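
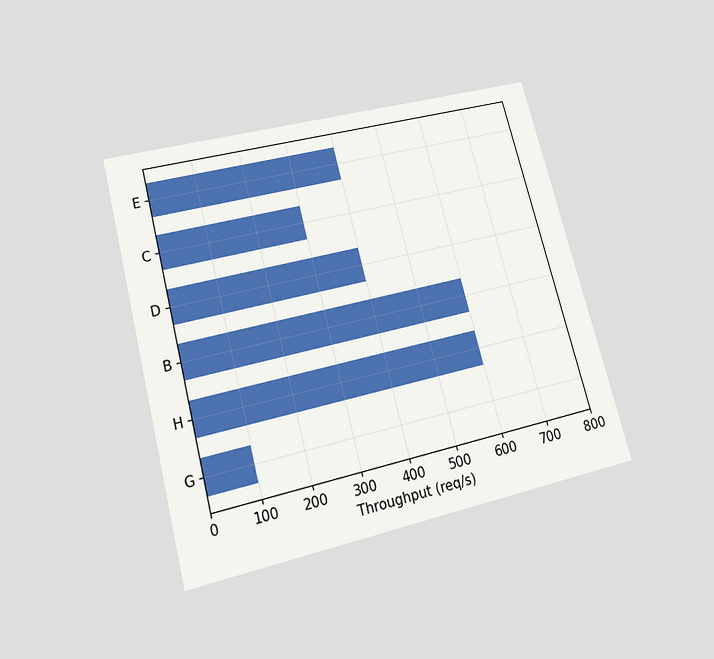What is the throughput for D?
The chart is tilted about 15° counter-clockwise and viewed slightly from below. Reading along the chart's x-axis, the D bar reaches 400req/s.

400req/s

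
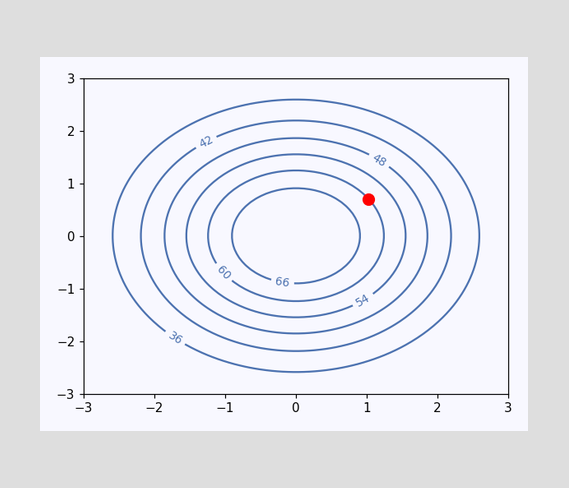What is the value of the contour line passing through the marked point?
The marked point sits on the contour labelled 60.

60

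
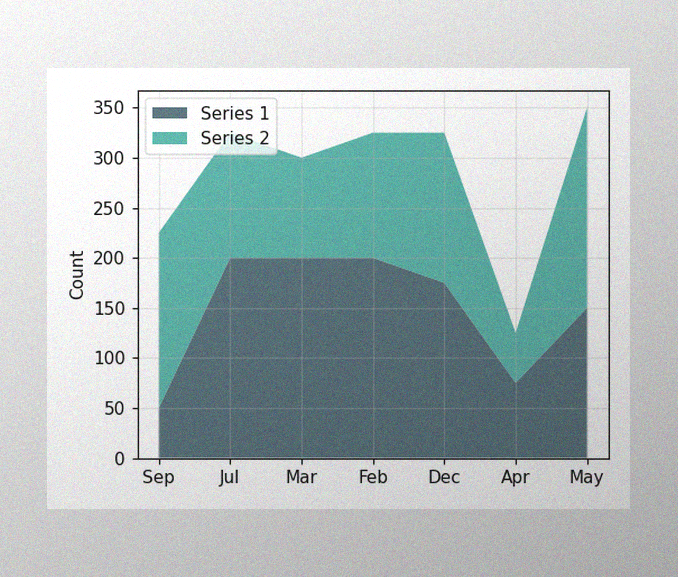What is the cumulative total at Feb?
325

The image has some photo noise and uneven lighting. The stacked total at Feb reaches 325.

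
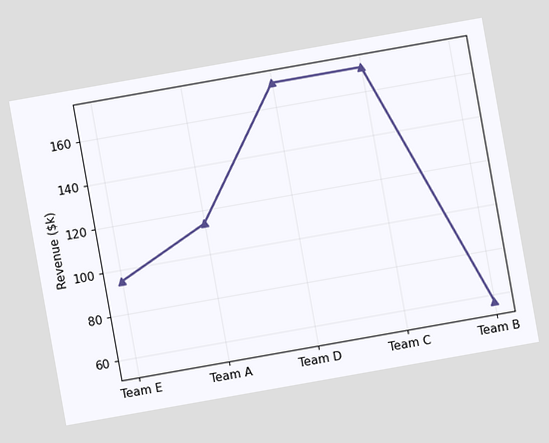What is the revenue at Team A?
The chart is tilted about 10° counter-clockwise. At Team A, the line is at $114k.

$114k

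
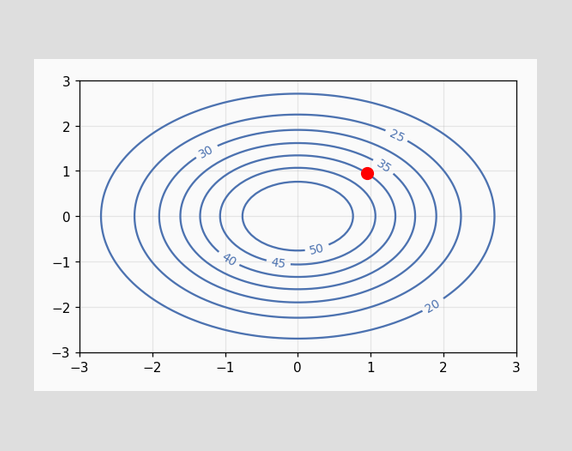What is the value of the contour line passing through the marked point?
The marked point sits on the contour labelled 40.

40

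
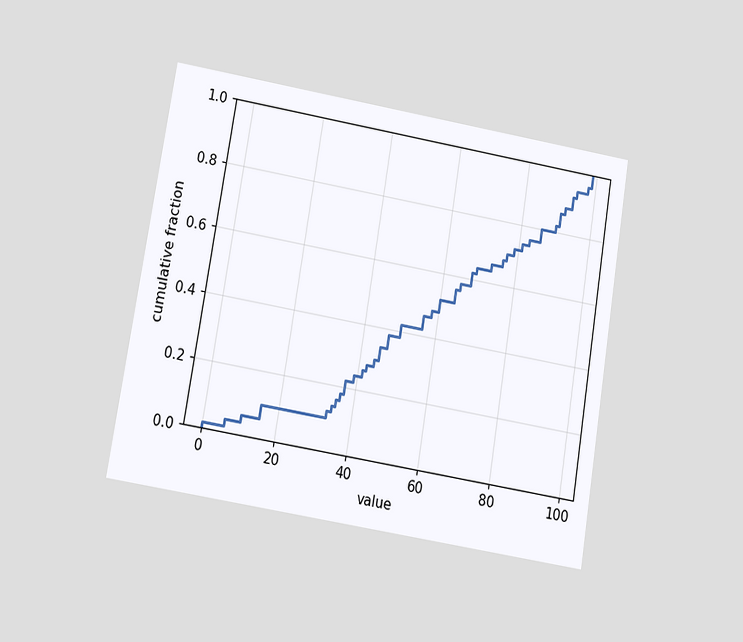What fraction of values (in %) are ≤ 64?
56%

The chart is tilted about 9° clockwise and viewed slightly from below. At x=64 the ECDF step is at 56%.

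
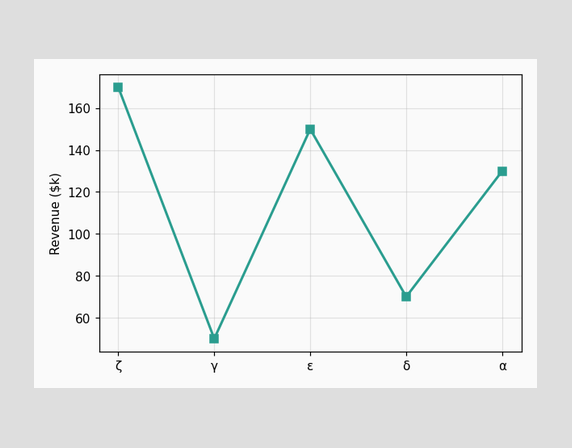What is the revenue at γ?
$50k

At γ, the line is at $50k.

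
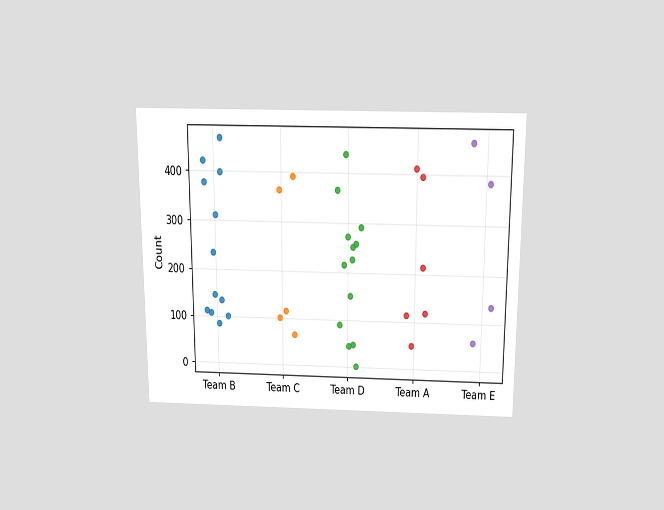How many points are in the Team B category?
The chart is viewed slightly from above. Counting the markers in the Team B column gives 12.

12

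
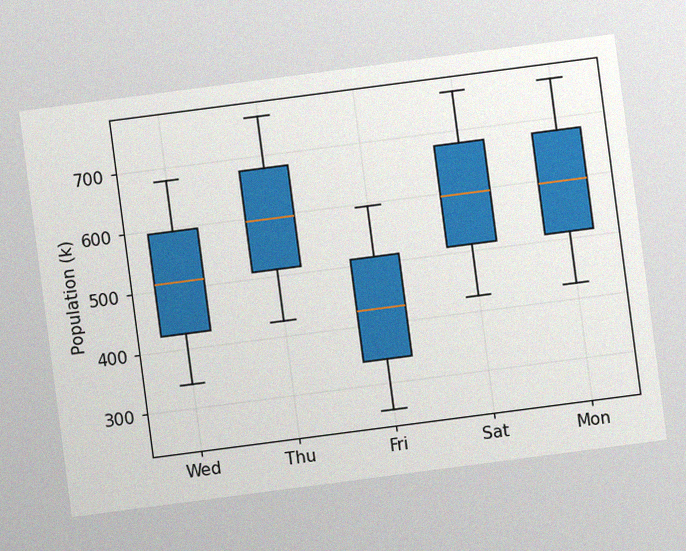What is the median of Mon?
The chart is tilted about 7° counter-clockwise, with some photo noise. The median line in the Mon box sits at 595k.

595k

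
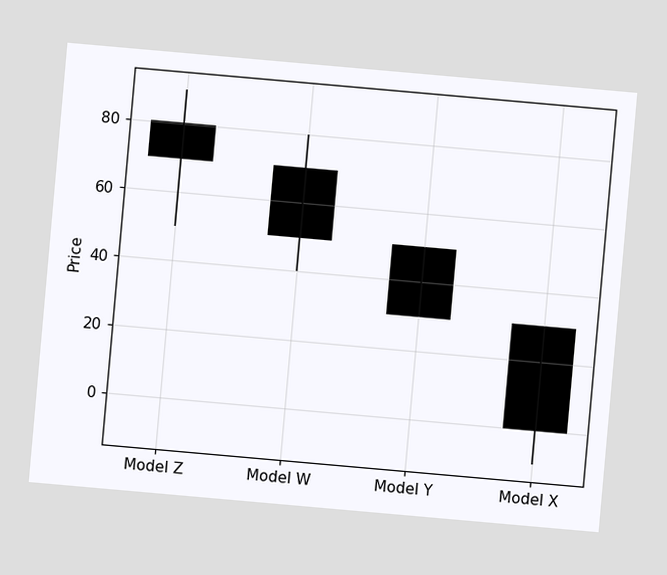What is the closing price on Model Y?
The chart is tilted about 5° clockwise. The Model Y candle closes at 30.

30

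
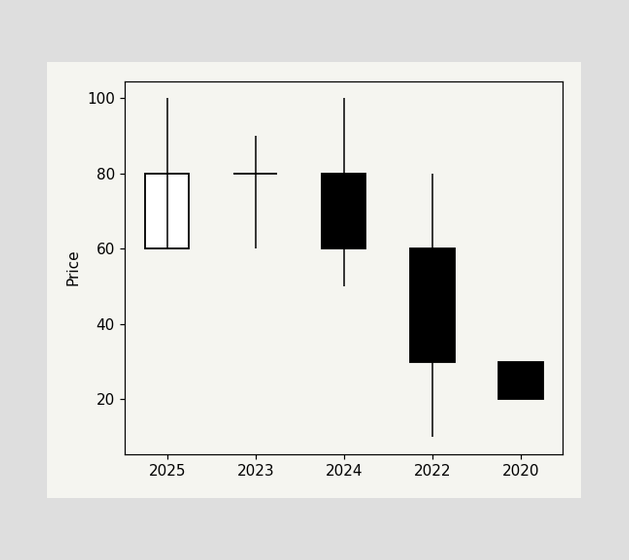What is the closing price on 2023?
The 2023 candle closes at 80.

80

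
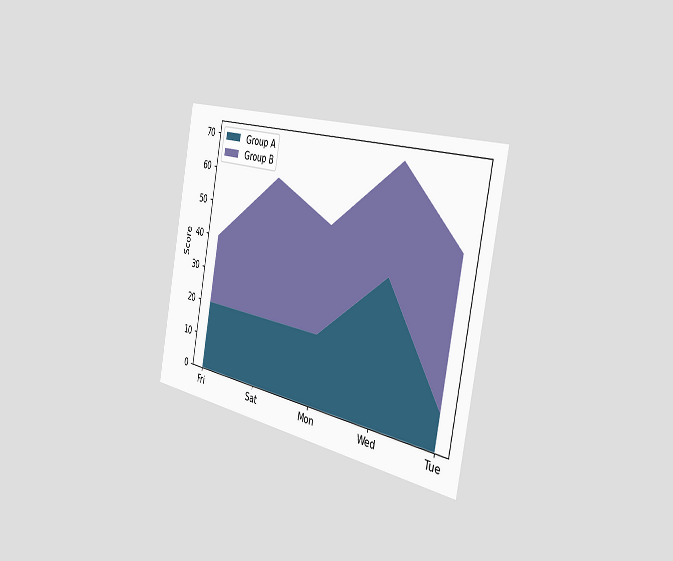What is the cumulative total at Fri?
The chart is tilted about 11° clockwise and viewed slightly from the right. The stacked total at Fri reaches 40.

40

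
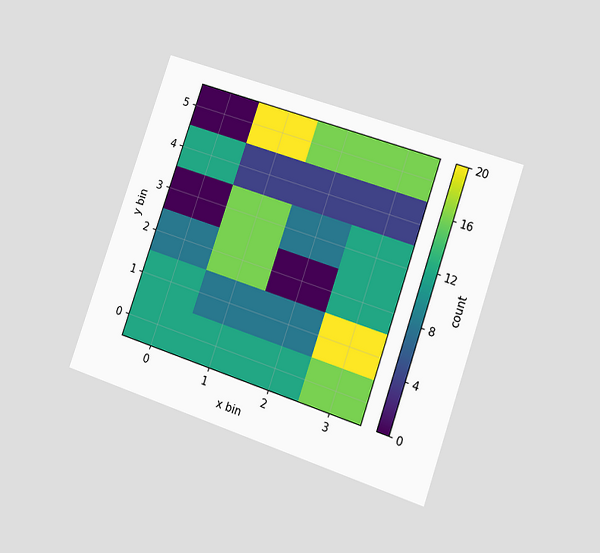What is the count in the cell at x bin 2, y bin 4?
4

The chart is tilted about 19° clockwise and viewed at a slight angle. Matching the cell (2, 4) against the colorbar gives 4.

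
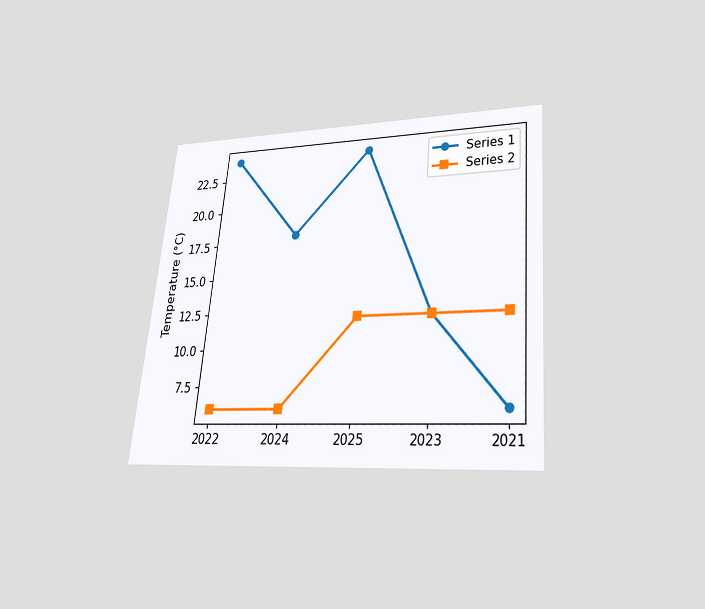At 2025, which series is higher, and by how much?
The chart is tilted about 5° clockwise and viewed slightly from below. At 2025, Series 1 sits above the other line by 12°C.

Series 1, by 12°C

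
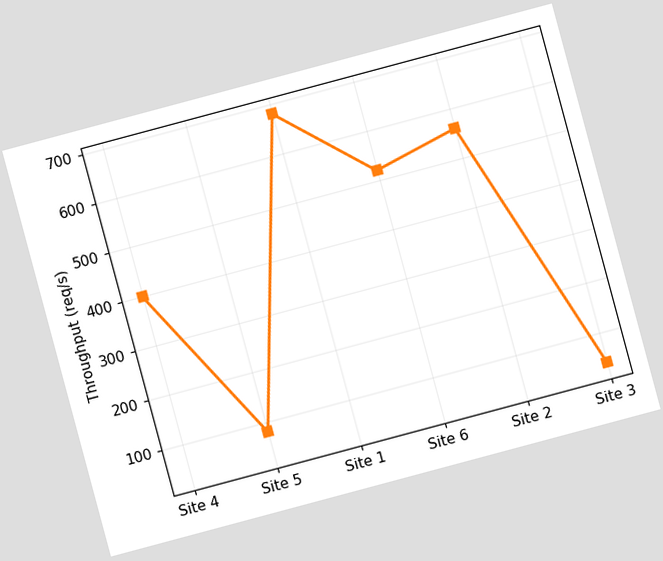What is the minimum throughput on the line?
The chart is tilted about 15° counter-clockwise. The lowest point is at Site 3, and reading across to the y-axis gives 40req/s.

40req/s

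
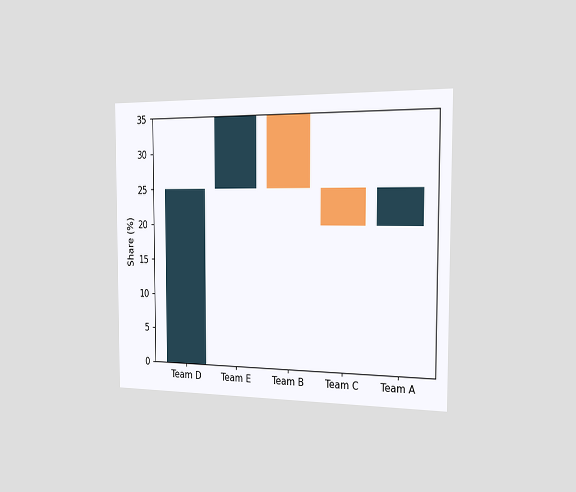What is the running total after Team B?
The chart is viewed slightly from the right. After Team B the running total reaches 25%.

25%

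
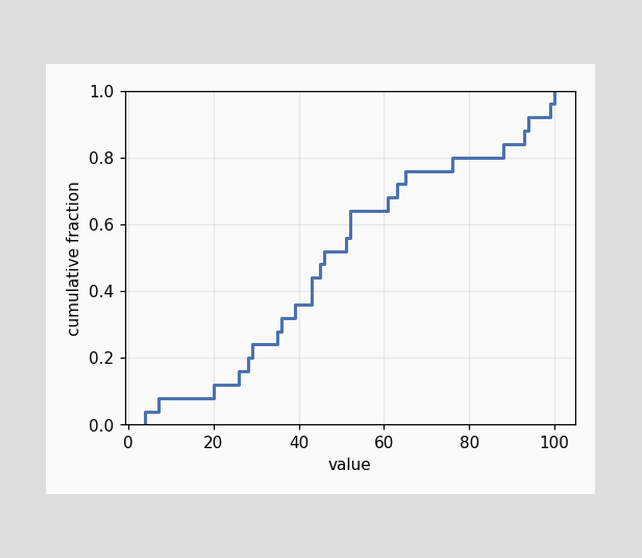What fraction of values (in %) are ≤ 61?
68%

At x=61 the ECDF step is at 68%.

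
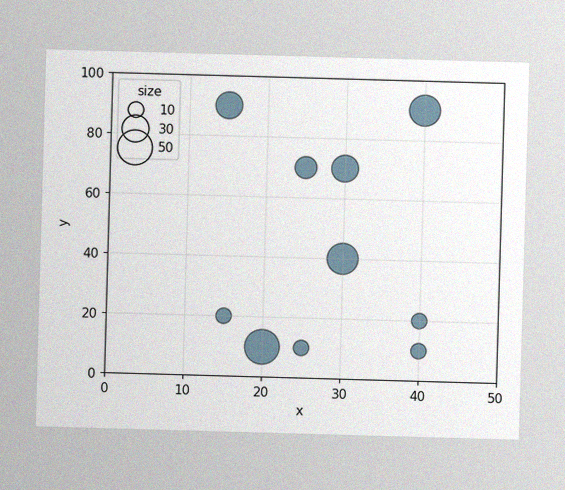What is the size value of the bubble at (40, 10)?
The image has some photo noise and uneven lighting. Matching the bubble at (40, 10) against the size legend gives 10.

10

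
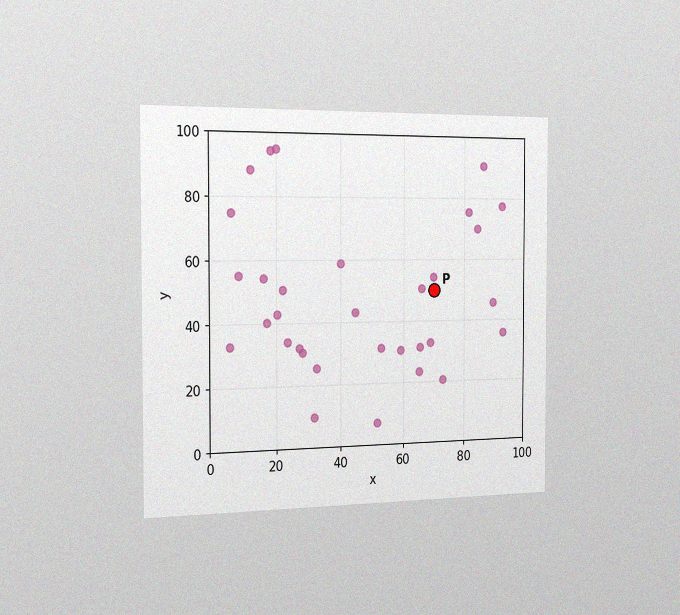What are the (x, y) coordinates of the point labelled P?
The chart is viewed slightly from the left, with some photo noise. Following the gridlines from P to each axis, P sits at (70, 50).

(70, 50)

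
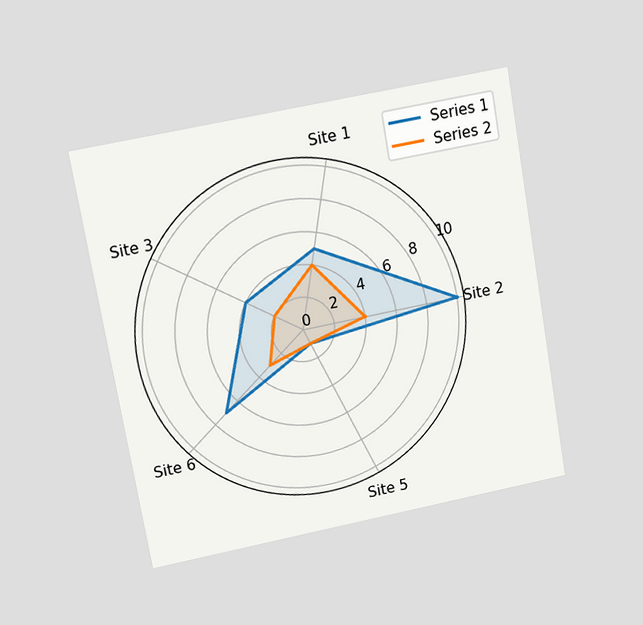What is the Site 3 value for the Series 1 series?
4

The chart is tilted about 10° counter-clockwise and viewed at a slight angle. On the Site 3 axis, Series 1 reaches 4.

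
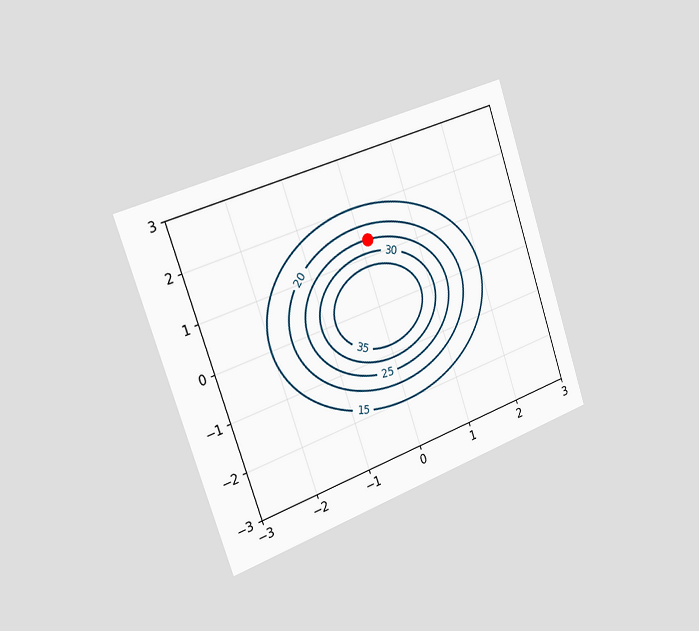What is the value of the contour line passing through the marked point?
The chart is tilted about 19° counter-clockwise and viewed slightly from the left. The marked point sits on the contour labelled 25.

25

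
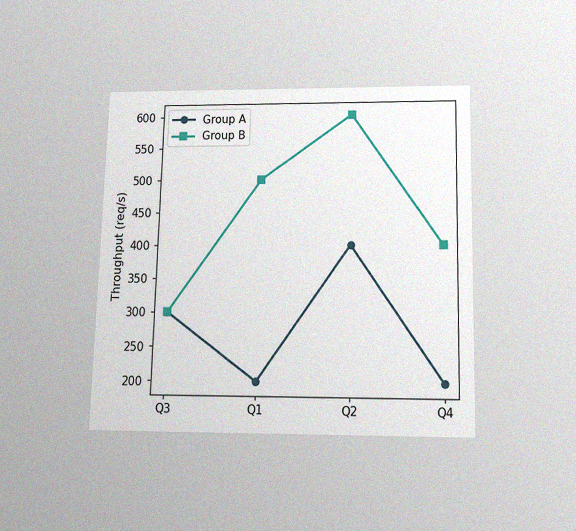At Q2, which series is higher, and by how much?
Group B, by 200req/s

The chart is viewed slightly from below, with some photo noise. At Q2, Group B sits above the other line by 200req/s.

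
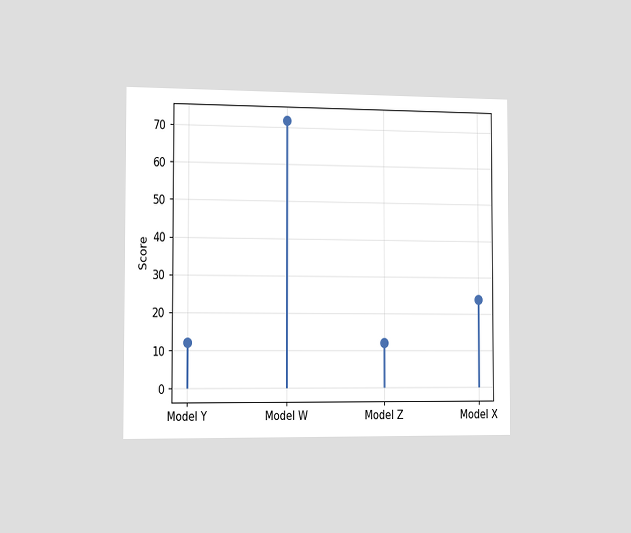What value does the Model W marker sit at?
The chart is viewed slightly from the left. The Model W marker sits at 72.

72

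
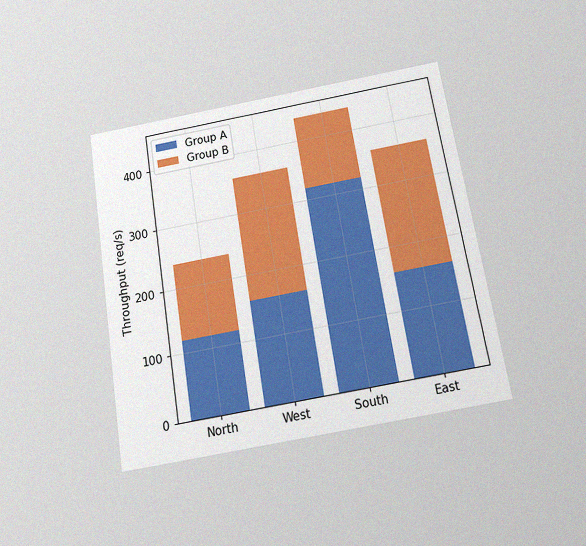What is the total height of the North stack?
240req/s

The chart is tilted about 9° counter-clockwise and viewed slightly from below, with some photo noise. The North stack's top reaches 240req/s on the y-axis.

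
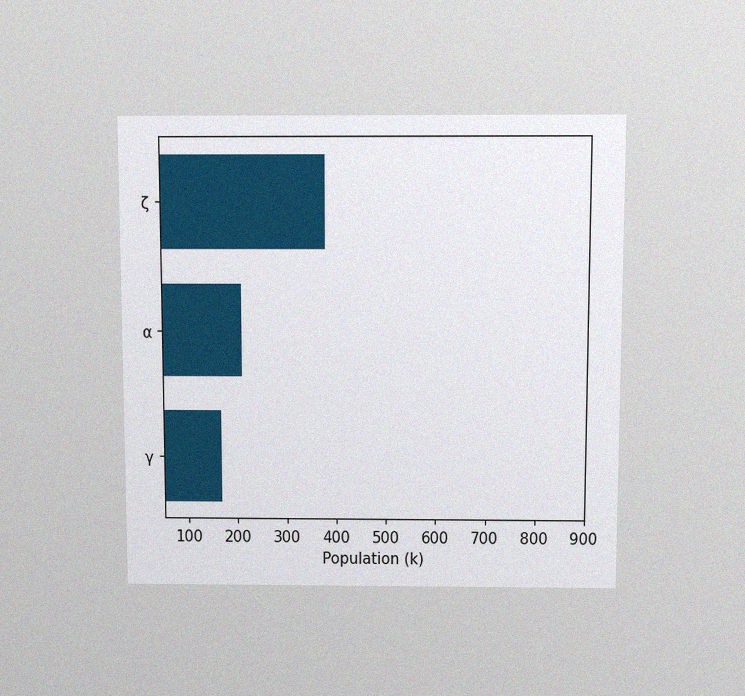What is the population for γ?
168k

The chart is viewed slightly from above, with some photo noise. Reading along the chart's x-axis, the γ bar reaches 168k.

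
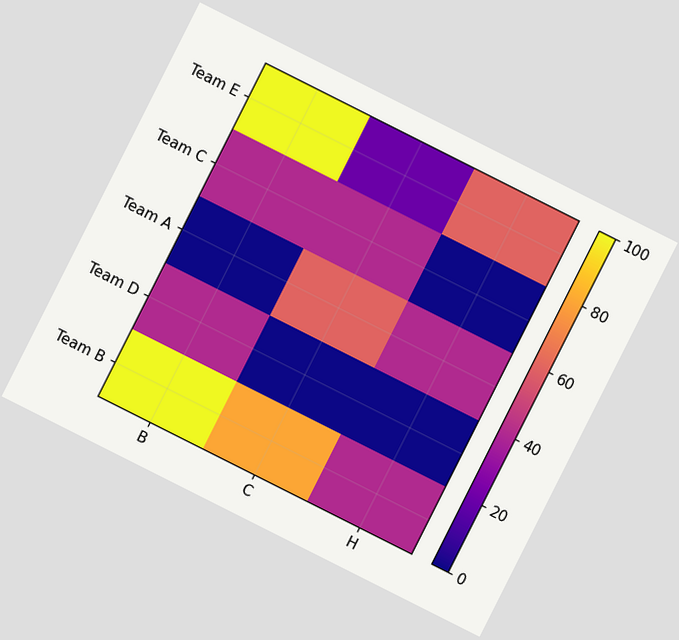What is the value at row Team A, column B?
The chart is tilted about 27° clockwise. Matching cell (Team A, B) against the colorbar gives 0.

0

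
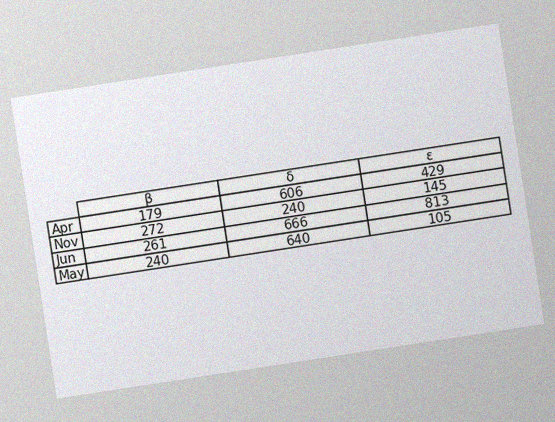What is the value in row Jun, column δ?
666

The chart is tilted about 9° counter-clockwise, with some photo noise. The (Jun, δ) cell reads 666.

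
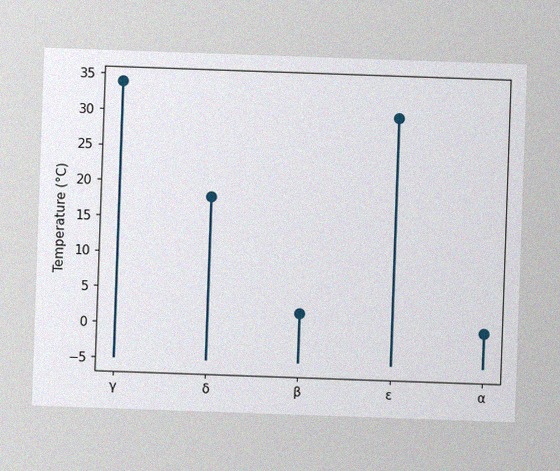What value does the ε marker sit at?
The image has some photo noise and uneven lighting. The ε marker sits at 30°C.

30°C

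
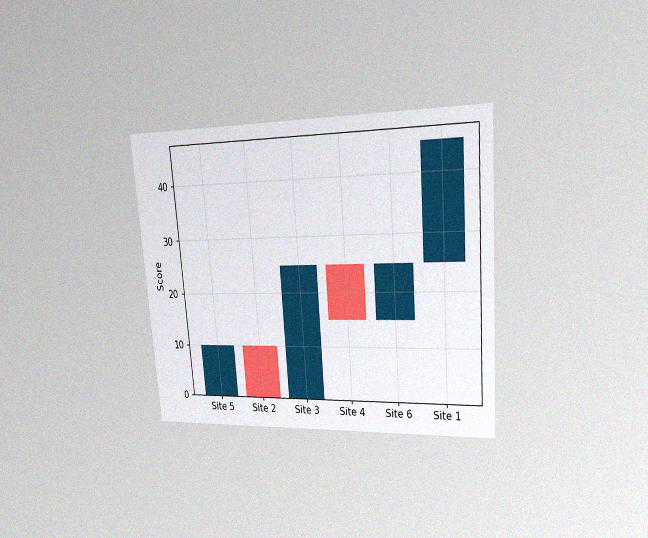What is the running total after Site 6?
25

The chart is tilted about 4° counter-clockwise and viewed slightly from the right, with some photo noise. After Site 6 the running total reaches 25.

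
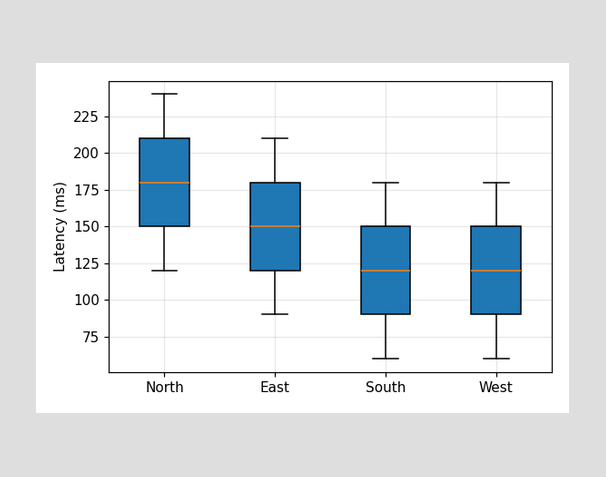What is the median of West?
The median line in the West box sits at 120ms.

120ms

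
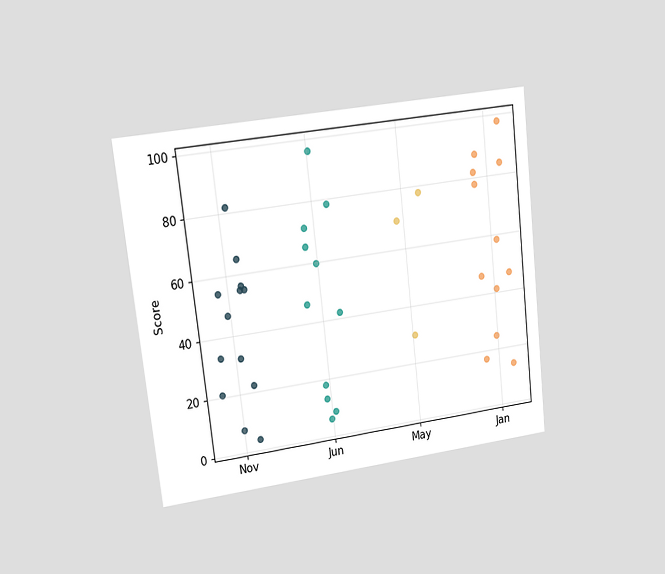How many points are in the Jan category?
The chart is tilted about 7° counter-clockwise and viewed at a slight angle. Counting the markers in the Jan column gives 12.

12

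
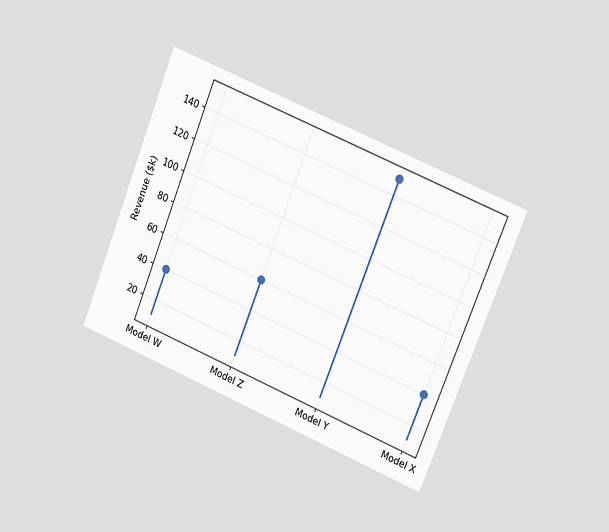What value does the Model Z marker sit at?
The chart is tilted about 22° clockwise and viewed at a slight angle. The Model Z marker sits at $60k.

$60k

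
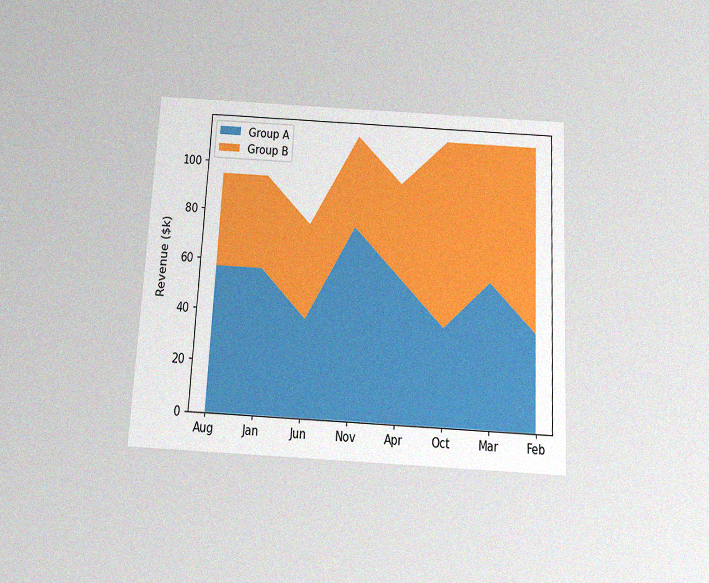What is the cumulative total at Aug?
The chart is tilted about 3° clockwise and viewed slightly from below, with some photo noise. The stacked total at Aug reaches $95k.

$95k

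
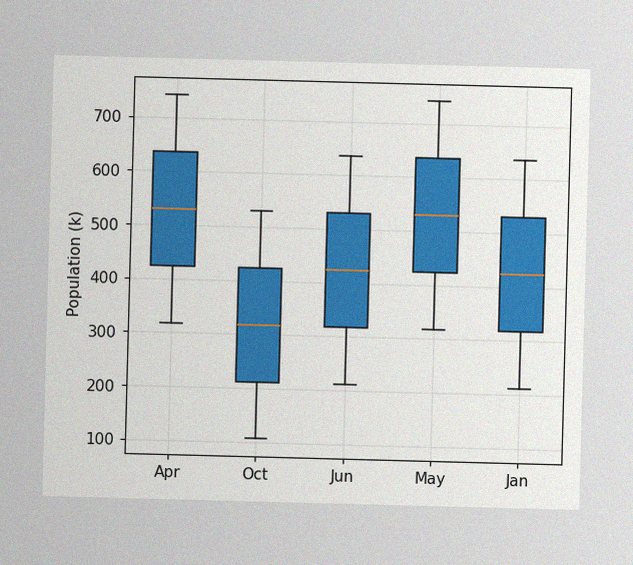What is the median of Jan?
The image has some photo noise and uneven lighting. The median line in the Jan box sits at 424k.

424k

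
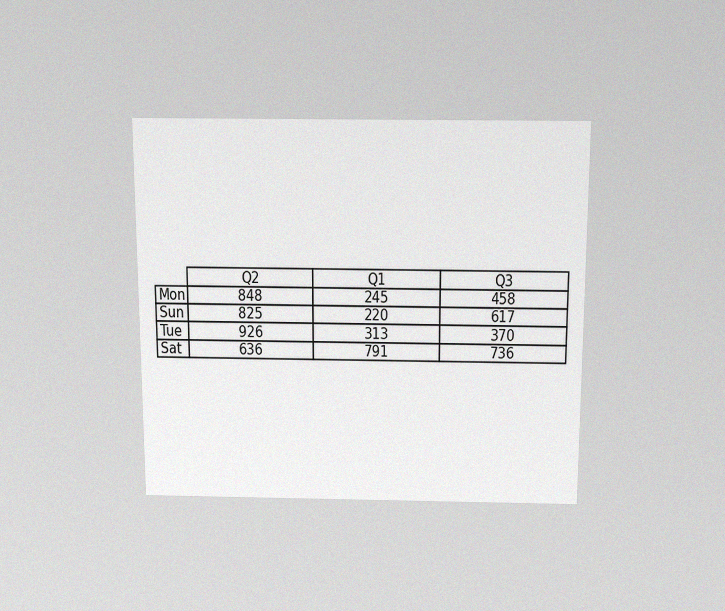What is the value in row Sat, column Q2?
The chart is viewed slightly from above, with some photo noise. The (Sat, Q2) cell reads 636.

636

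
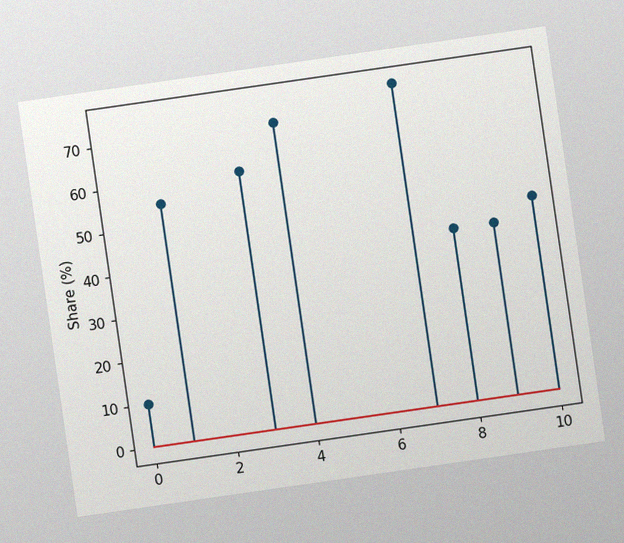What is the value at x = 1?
The chart is tilted about 8° counter-clockwise, with some photo noise. The stem at x=1 reaches 55%.

55%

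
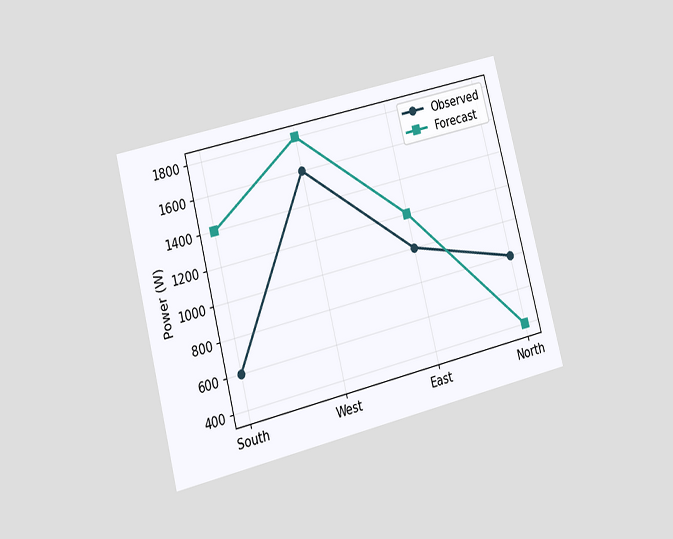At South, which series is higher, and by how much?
Forecast, by 800W

The chart is tilted about 14° counter-clockwise and viewed at a slight angle. At South, Forecast sits above the other line by 800W.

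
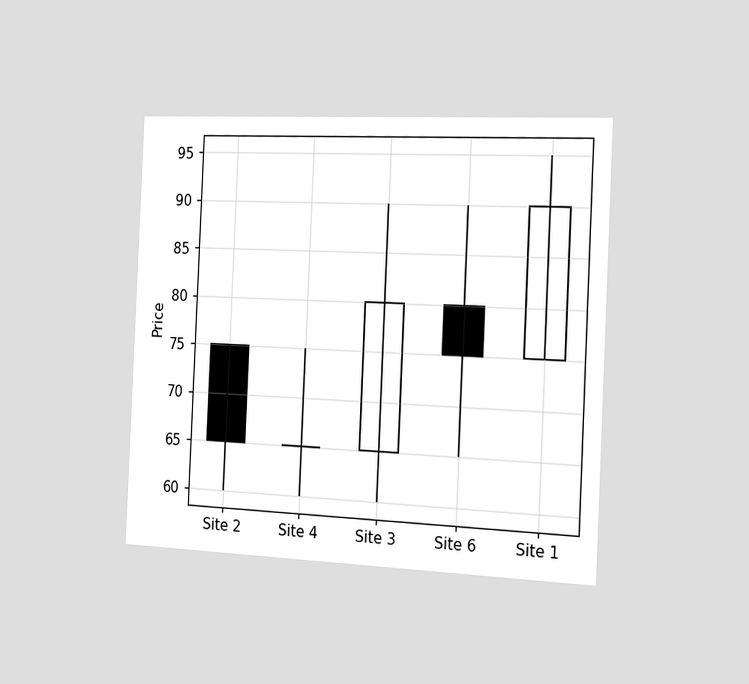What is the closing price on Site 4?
The chart is tilted about 3° clockwise and viewed slightly from the right. The Site 4 candle closes at 65.

65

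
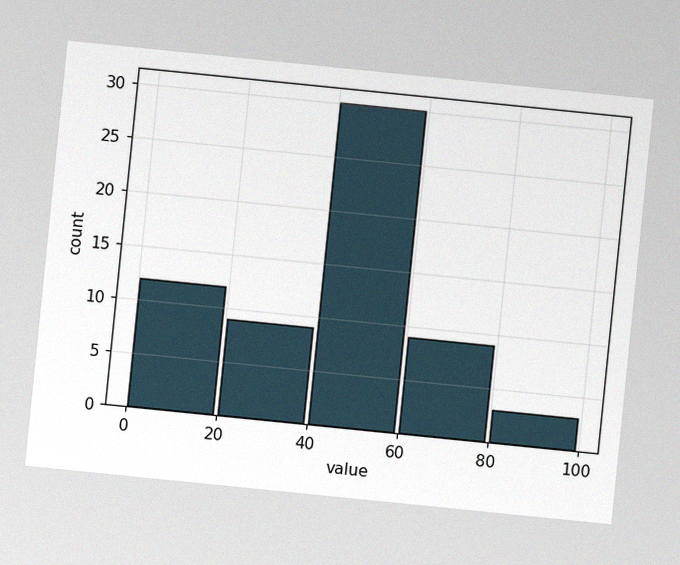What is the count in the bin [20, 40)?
9

The chart is tilted about 6° clockwise, with some photo noise. The [20, 40) bin has height 9.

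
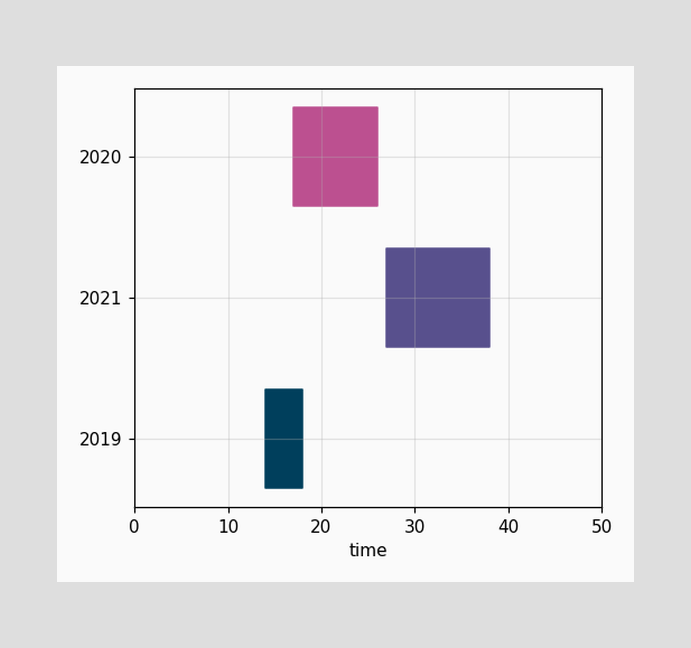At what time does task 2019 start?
The 2019 bar begins at t=14.

14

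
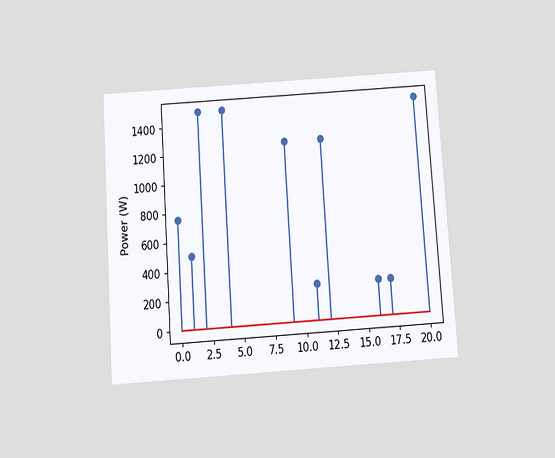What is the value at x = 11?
The chart is tilted about 4° counter-clockwise and viewed slightly from below. The stem at x=11 reaches 250W.

250W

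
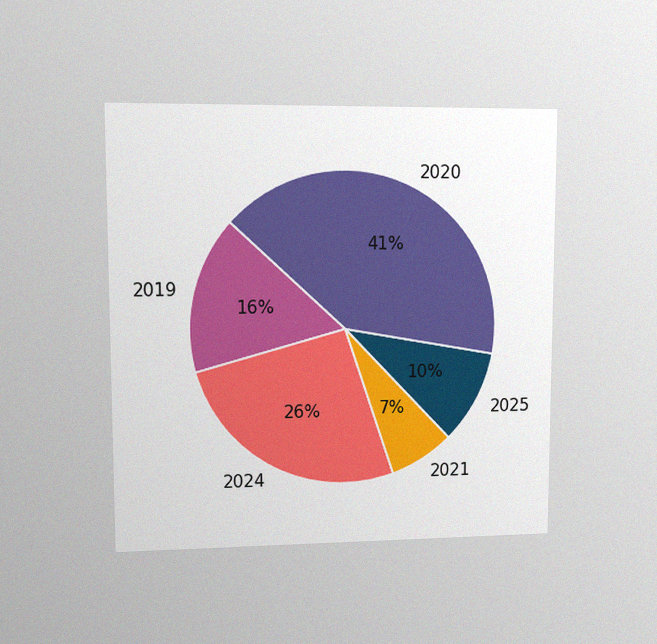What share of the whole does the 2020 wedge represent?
The chart is viewed at a slight angle, with some photo noise. The 2020 slice takes up 41% of the pie.

41%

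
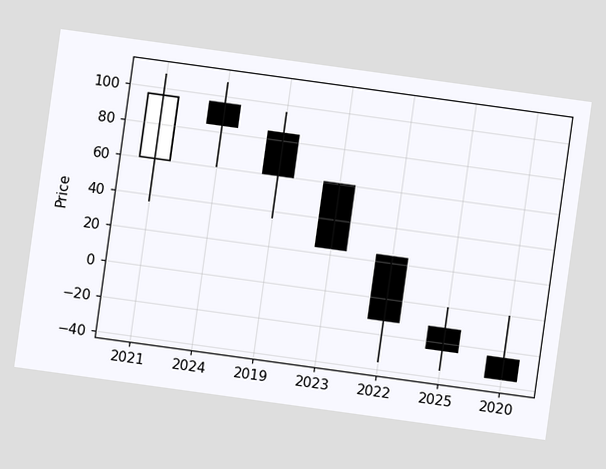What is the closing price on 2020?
-36

The chart is tilted about 8° clockwise. The 2020 candle closes at -36.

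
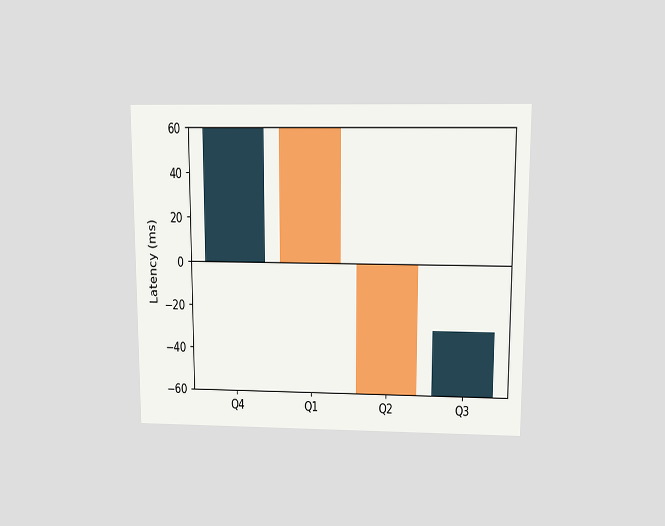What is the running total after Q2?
The chart is viewed slightly from above. After Q2 the running total reaches -60ms.

-60ms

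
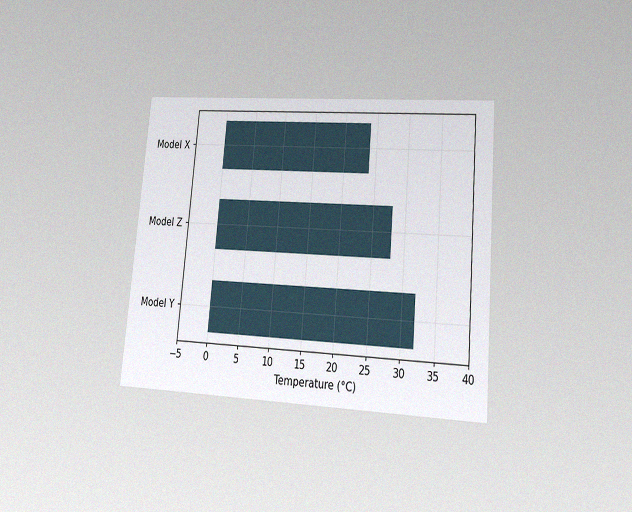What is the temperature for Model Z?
28°C

The chart is tilted about 5° clockwise and viewed at a slight angle, with some photo noise. Reading along the chart's x-axis, the Model Z bar reaches 28°C.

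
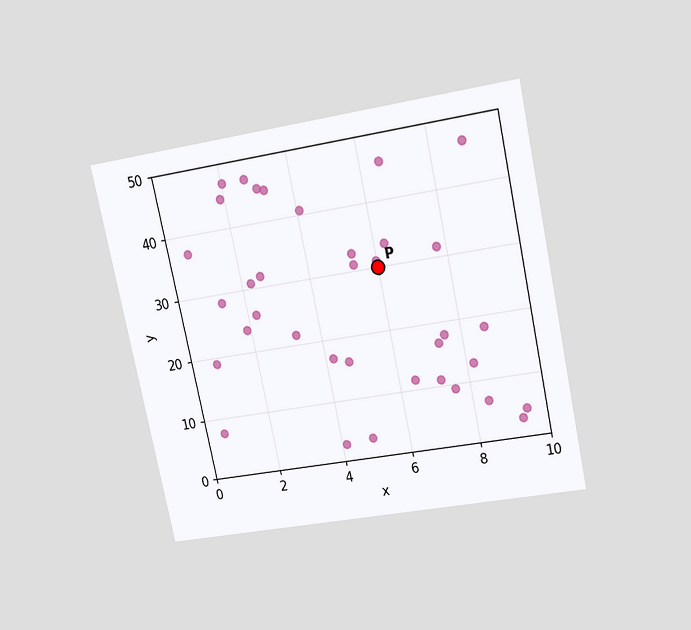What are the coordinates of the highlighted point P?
The chart is tilted about 12° counter-clockwise and viewed slightly from above. Following the gridlines from P to each axis, P sits at (6, 30).

(6, 30)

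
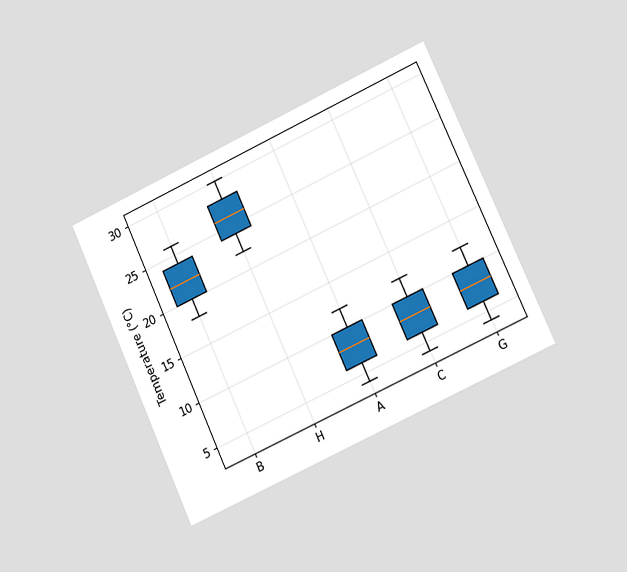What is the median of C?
8°C

The chart is tilted about 25° counter-clockwise and viewed slightly from the right. The median line in the C box sits at 8°C.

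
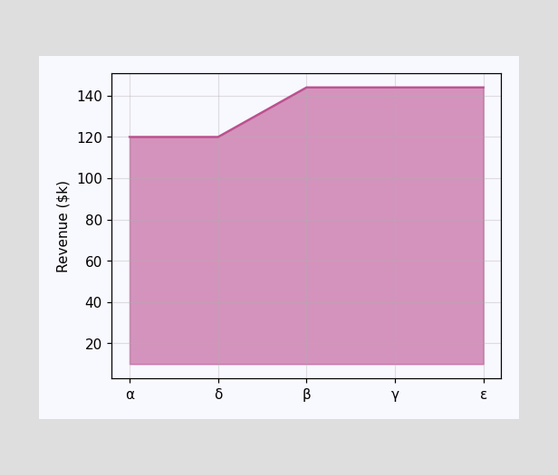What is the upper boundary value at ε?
$144k

At ε the upper boundary is at $144k.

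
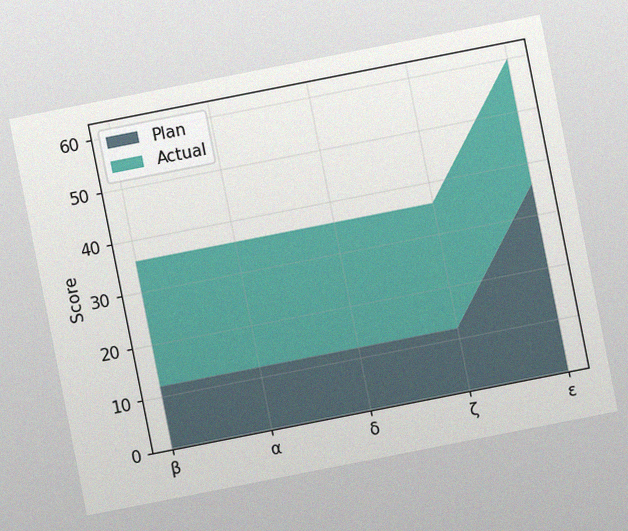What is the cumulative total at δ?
36

The chart is tilted about 11° counter-clockwise, with some photo noise. The stacked total at δ reaches 36.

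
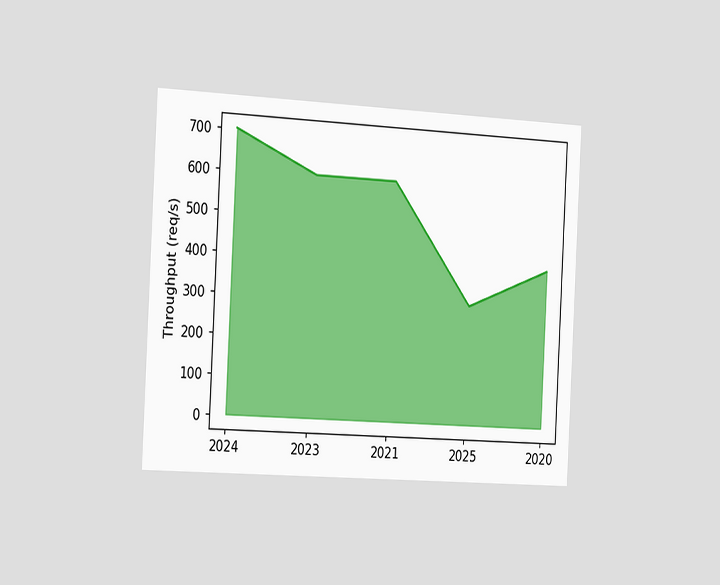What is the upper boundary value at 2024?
The chart is tilted about 3° clockwise and viewed slightly from the left. At 2024 the upper boundary is at 700req/s.

700req/s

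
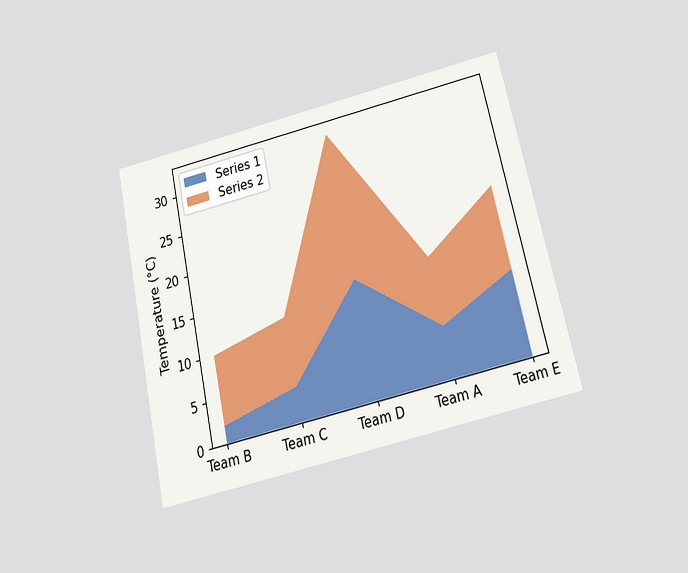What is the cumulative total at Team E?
20°C

The chart is tilted about 13° counter-clockwise and viewed slightly from below. The stacked total at Team E reaches 20°C.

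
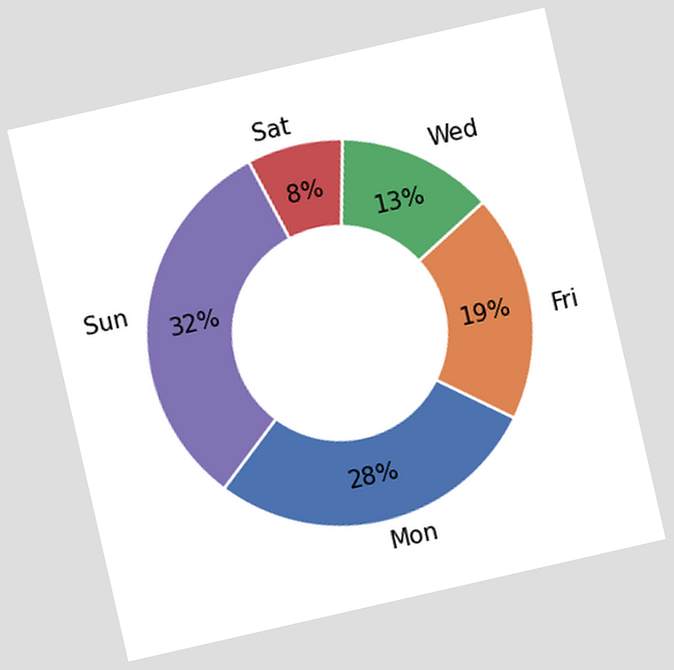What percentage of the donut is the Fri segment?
The chart is tilted about 13° counter-clockwise. The Fri segment takes up 19% of the ring.

19%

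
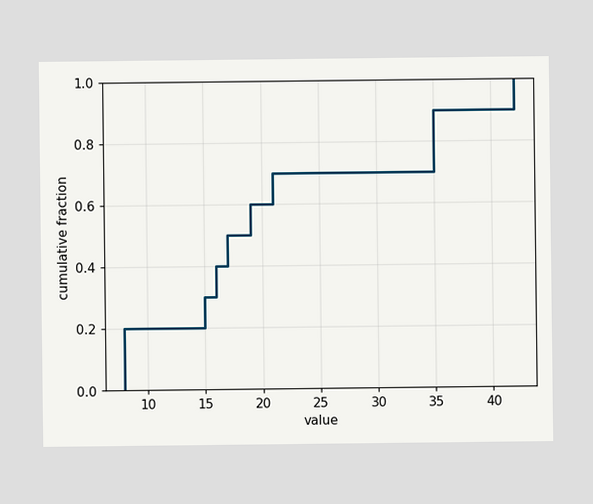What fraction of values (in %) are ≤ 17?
50%

At x=17 the ECDF step is at 50%.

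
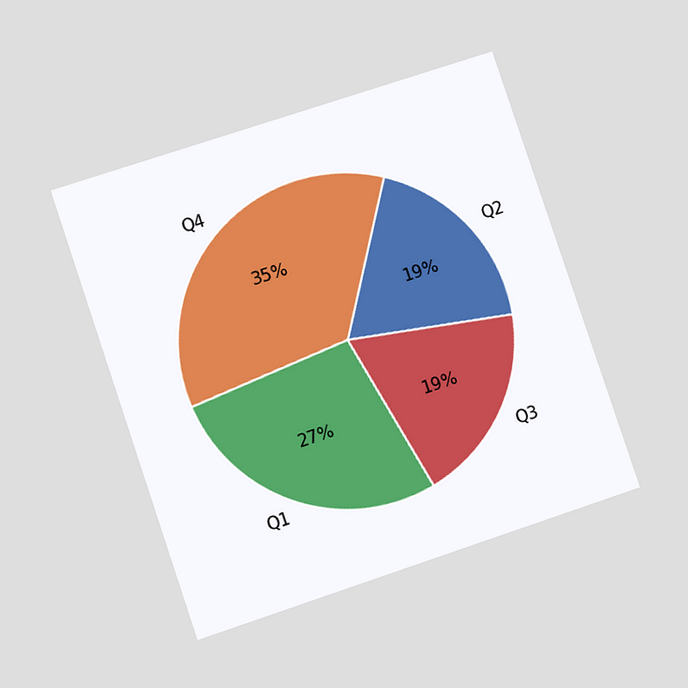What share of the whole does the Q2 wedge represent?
19%

The chart is tilted about 18° counter-clockwise and viewed at a slight angle. The Q2 slice takes up 19% of the pie.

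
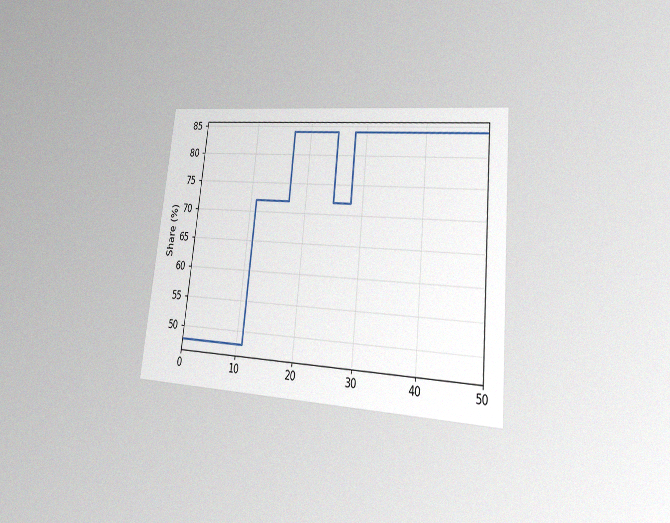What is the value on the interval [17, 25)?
84%

The chart is tilted about 6° clockwise and viewed at a slight angle, with some photo noise. On [17, 25) the step sits at 84%.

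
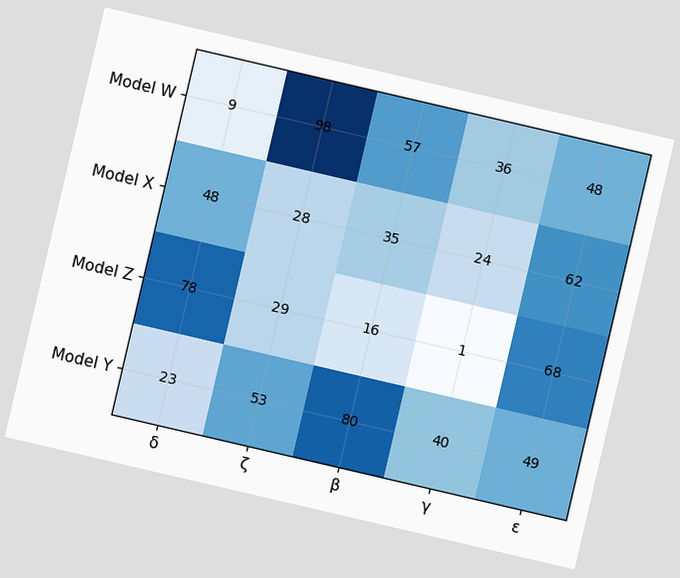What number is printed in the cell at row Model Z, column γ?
The chart is tilted about 13° clockwise. The (Model Z, γ) cell reads 1.

1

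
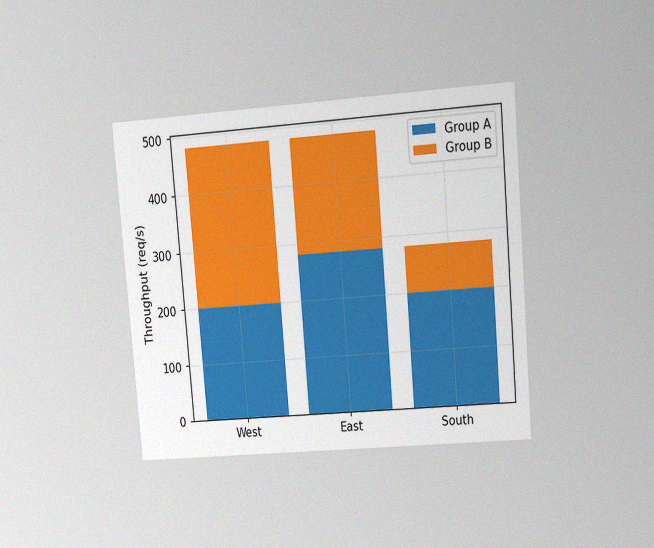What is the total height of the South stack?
The chart is tilted about 5° counter-clockwise and viewed at a slight angle, with some photo noise. The South stack's top reaches 280req/s on the y-axis.

280req/s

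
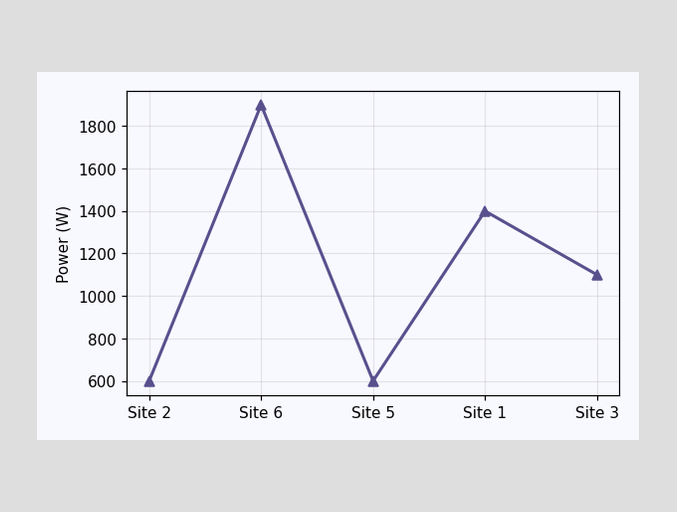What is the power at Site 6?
At Site 6, the line is at 1900W.

1900W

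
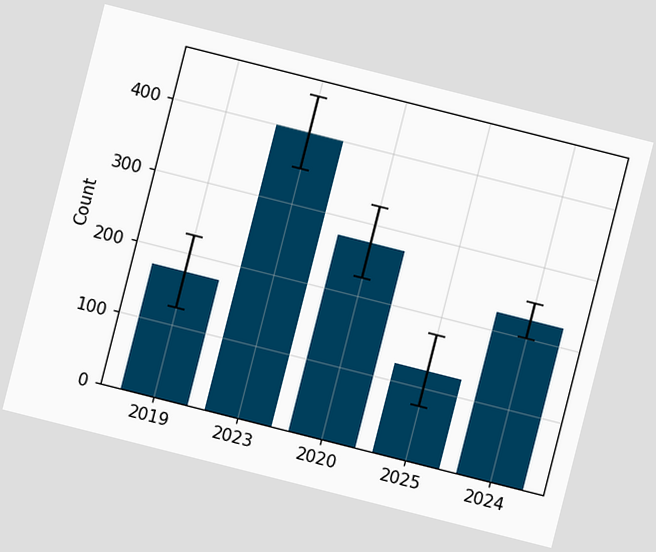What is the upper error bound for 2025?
The chart is tilted about 14° clockwise. The 2025 bar's upper whisker reaches 175.

175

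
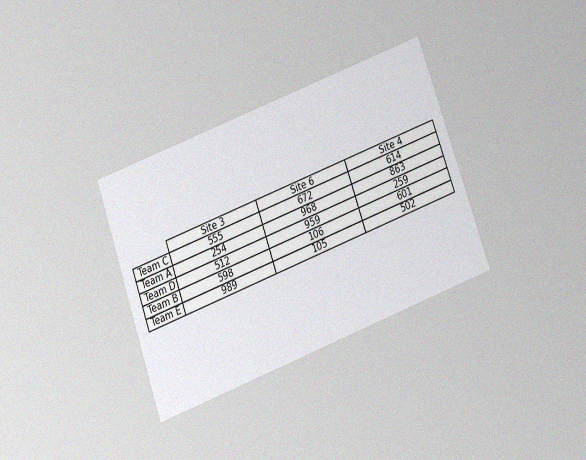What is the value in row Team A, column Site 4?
The chart is tilted about 20° counter-clockwise and viewed slightly from below, with some photo noise. The (Team A, Site 4) cell reads 863.

863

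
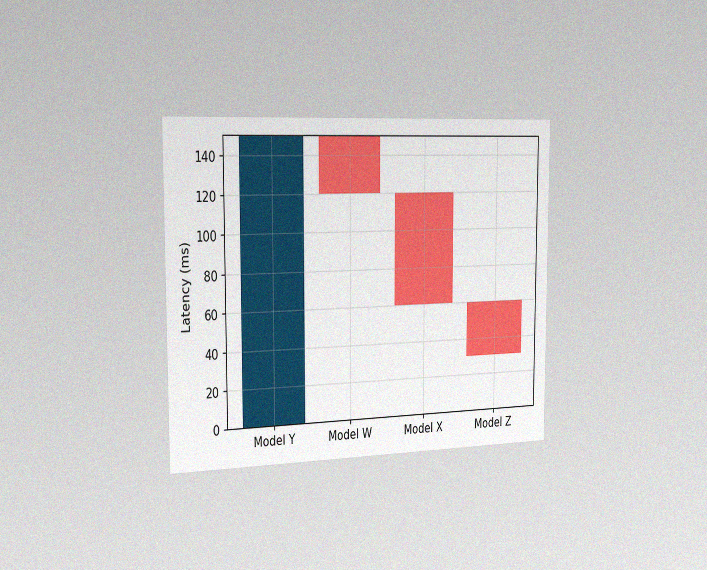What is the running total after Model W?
120ms

The chart is viewed slightly from the left, with some photo noise. After Model W the running total reaches 120ms.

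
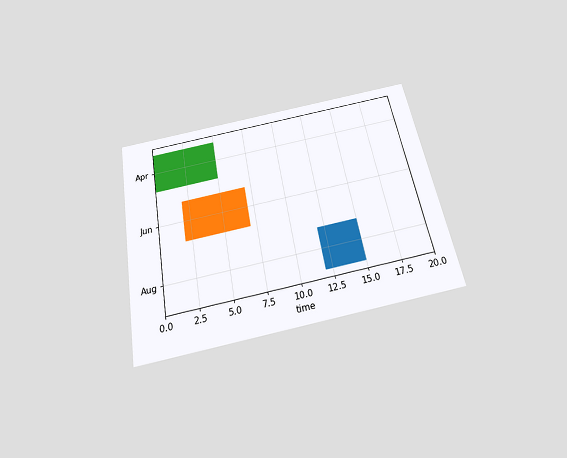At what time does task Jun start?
The chart is tilted about 10° counter-clockwise and viewed slightly from below. The Jun bar begins at t=2.

2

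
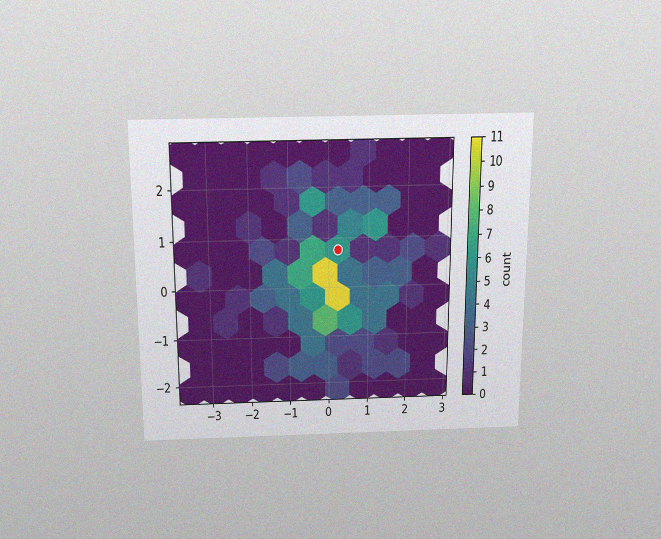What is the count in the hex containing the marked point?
The chart is viewed slightly from above, with some photo noise. The marked hex reads 6 on the colorbar.

6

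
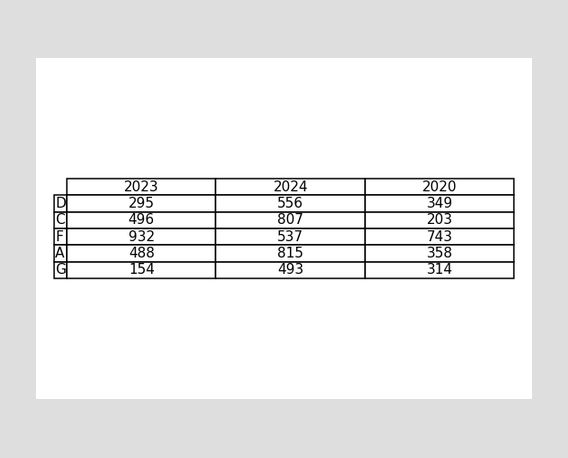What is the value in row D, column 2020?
The (D, 2020) cell reads 349.

349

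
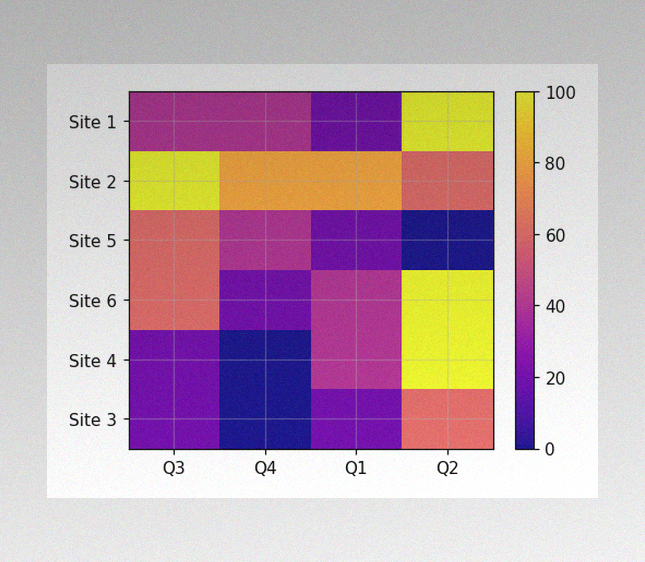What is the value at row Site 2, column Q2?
60

The image has some photo noise and uneven lighting. Matching cell (Site 2, Q2) against the colorbar gives 60.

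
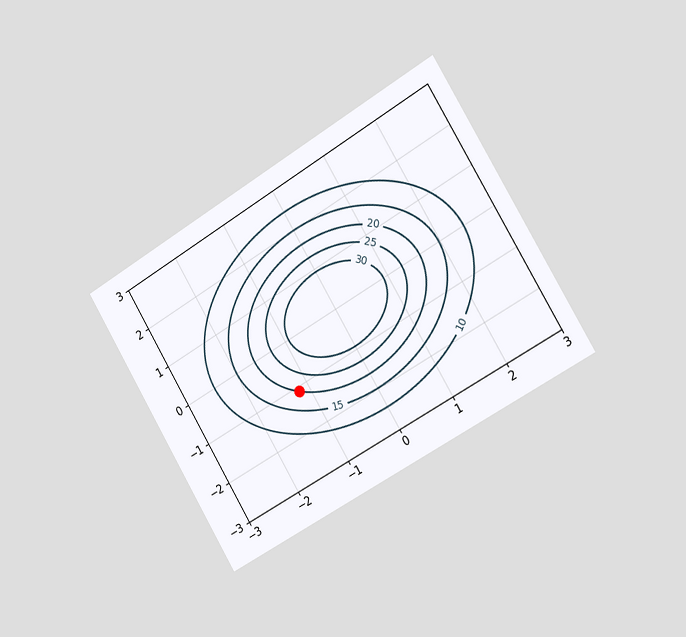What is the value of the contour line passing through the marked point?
20

The chart is tilted about 31° counter-clockwise and viewed slightly from the right. The marked point sits on the contour labelled 20.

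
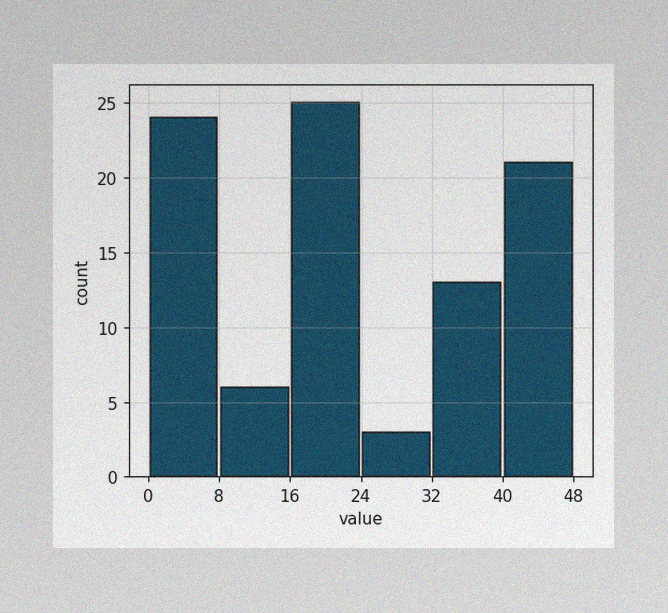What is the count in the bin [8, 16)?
The image has some photo noise and uneven lighting. The [8, 16) bin has height 6.

6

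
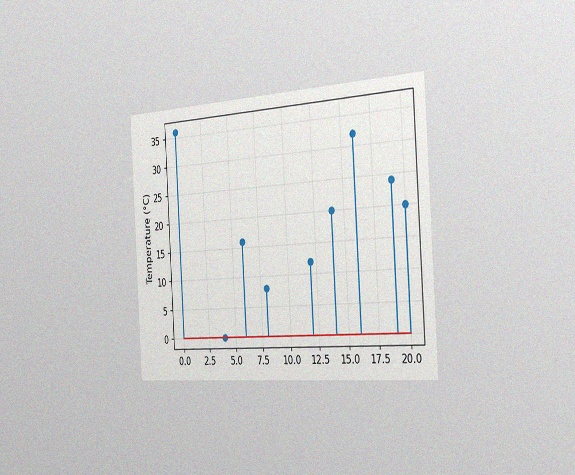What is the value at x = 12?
The chart is tilted about 3° counter-clockwise and viewed slightly from the right, with some photo noise. The stem at x=12 reaches 12°C.

12°C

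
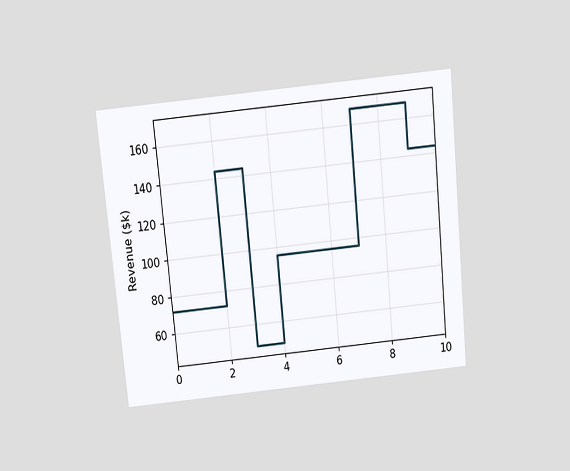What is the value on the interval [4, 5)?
$96k

The chart is tilted about 6° counter-clockwise and viewed slightly from above. On [4, 5) the step sits at $96k.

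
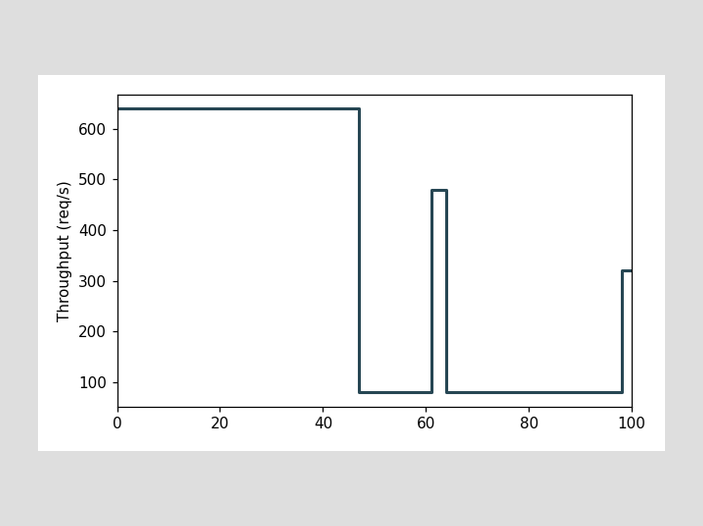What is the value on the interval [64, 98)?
On [64, 98) the step sits at 80req/s.

80req/s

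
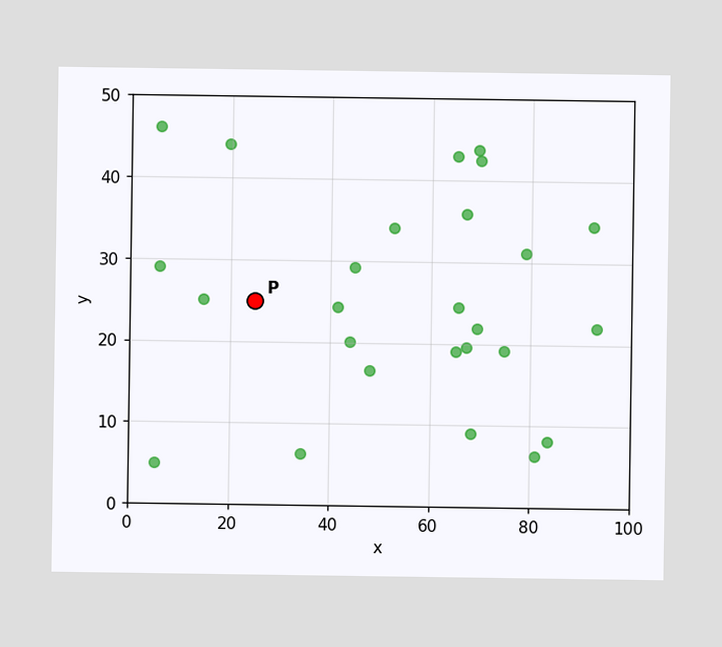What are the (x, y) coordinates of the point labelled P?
Following the gridlines from P to each axis, P sits at (25, 25).

(25, 25)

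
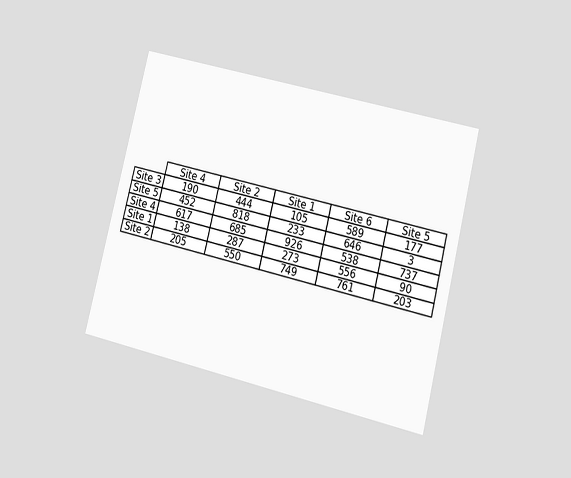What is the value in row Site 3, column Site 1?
105

The chart is tilted about 14° clockwise and viewed at a slight angle. The (Site 3, Site 1) cell reads 105.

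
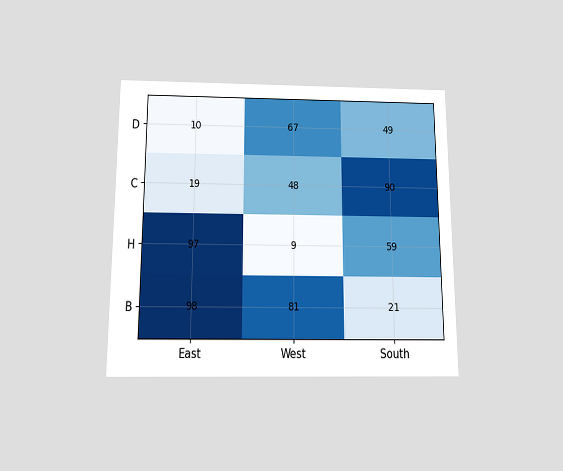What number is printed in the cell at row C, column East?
19

The chart is viewed slightly from below. The (C, East) cell reads 19.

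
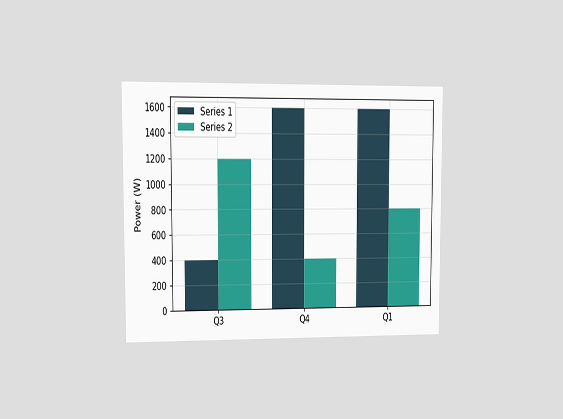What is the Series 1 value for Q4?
1600W

The chart is viewed at a slight angle. The Series 1 bar at Q4 reaches 1600W on the y-axis.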